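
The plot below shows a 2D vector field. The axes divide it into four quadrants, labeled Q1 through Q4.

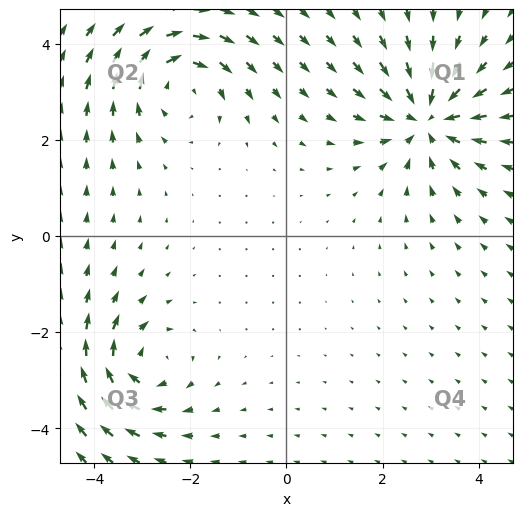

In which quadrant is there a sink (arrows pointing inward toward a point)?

The sink sits at approximately (2.9, 2.4), which lies in quadrant Q1. The divergence there is about -4, negative as expected for a sink.

Q1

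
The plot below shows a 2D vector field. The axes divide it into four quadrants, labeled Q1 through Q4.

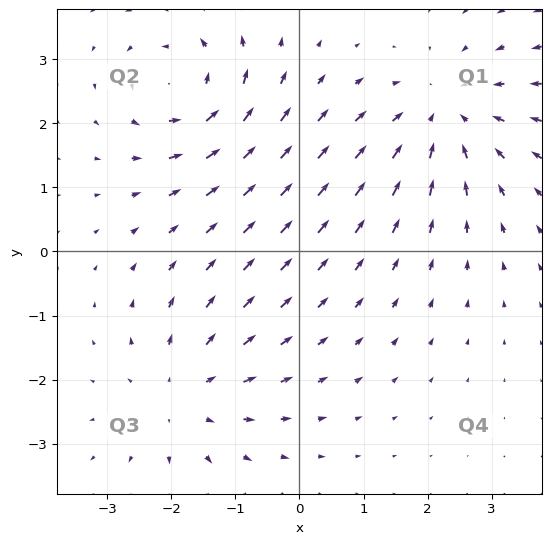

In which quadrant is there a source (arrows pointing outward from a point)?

The source sits at approximately (-1.8, -2.2), which lies in quadrant Q3. The divergence there is about +3, positive as expected for a source.

Q3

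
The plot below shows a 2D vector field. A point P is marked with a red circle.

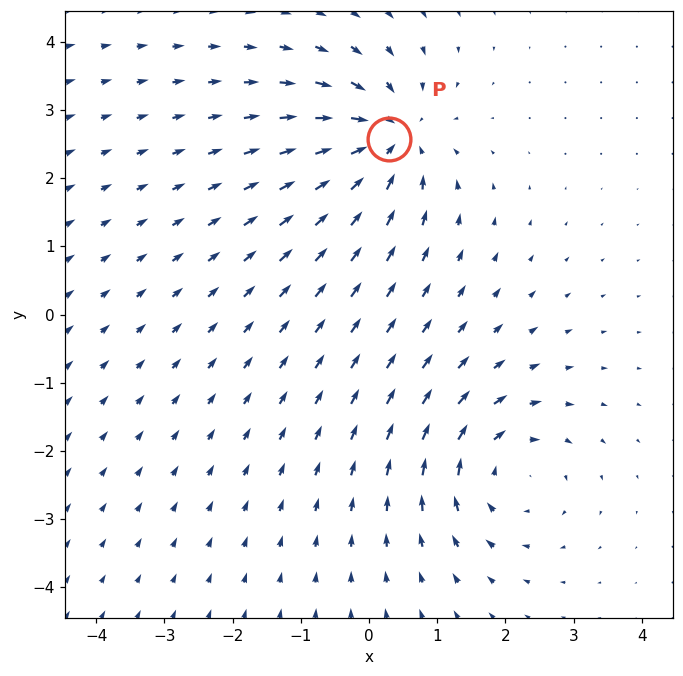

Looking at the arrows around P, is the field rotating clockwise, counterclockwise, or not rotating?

Near P at (0.3, 2.6) the arrows show no circulation. The curl there is ≈0.

not rotating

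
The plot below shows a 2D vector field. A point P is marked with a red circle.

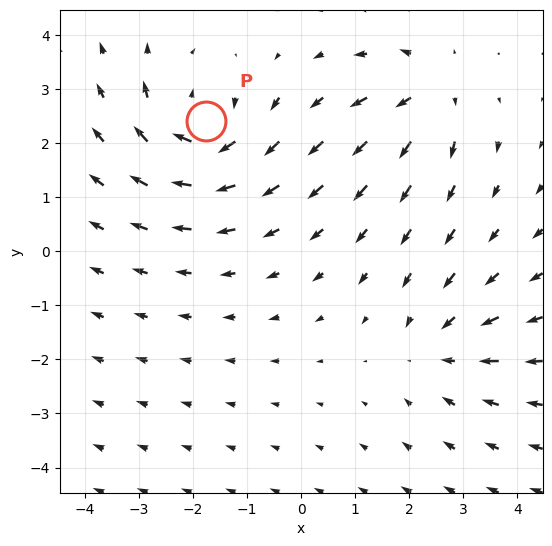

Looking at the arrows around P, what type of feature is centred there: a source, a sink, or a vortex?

vortex

At P (-1.8, 2.4) the arrows circulate clockwise. Divergence ≈0, curl about -6 — near-zero divergence with nonzero curl is a vortex.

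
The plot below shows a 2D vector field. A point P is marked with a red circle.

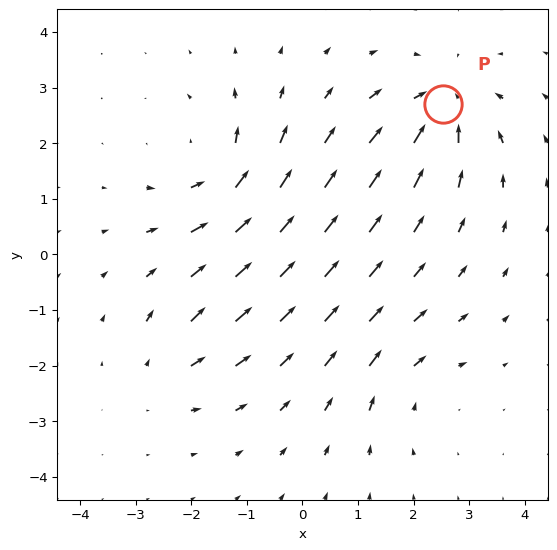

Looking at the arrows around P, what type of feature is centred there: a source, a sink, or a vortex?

sink

At P (2.5, 2.7) the arrows converge inward. Divergence about -5, curl ≈0 — negative divergence with near-zero curl is a sink.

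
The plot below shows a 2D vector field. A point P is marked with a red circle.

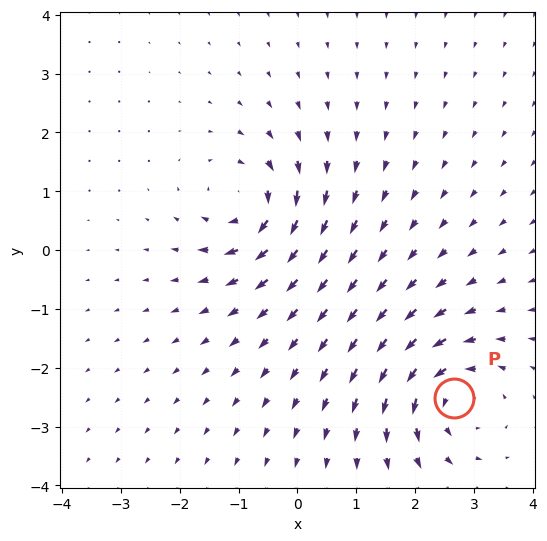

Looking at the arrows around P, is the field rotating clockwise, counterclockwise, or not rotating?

Near P at (2.7, -2.5) the arrows circulate counterclockwise. The curl (z-component) there is about +5; positive curl means counterclockwise rotation.

counterclockwise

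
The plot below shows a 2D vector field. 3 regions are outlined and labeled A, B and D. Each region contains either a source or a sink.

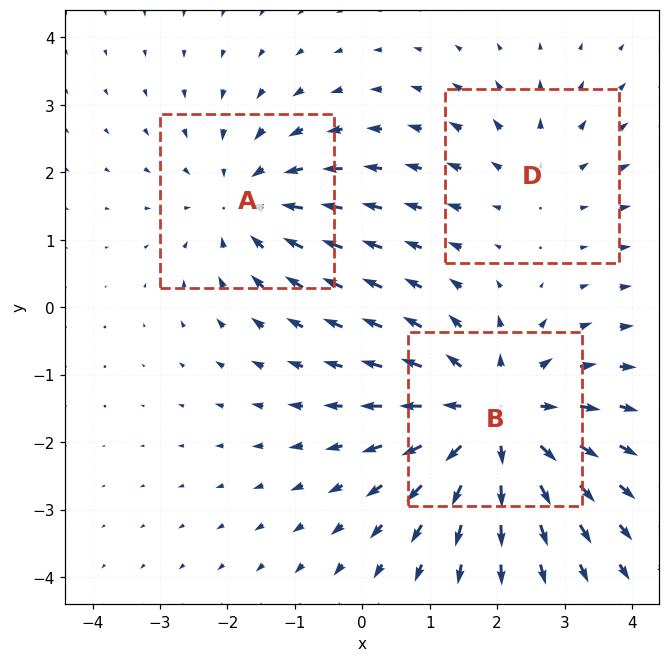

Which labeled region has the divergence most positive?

Divergence at each region's feature centre — A: about -3, B: about +4, D: about +2. Region B is most positive.

B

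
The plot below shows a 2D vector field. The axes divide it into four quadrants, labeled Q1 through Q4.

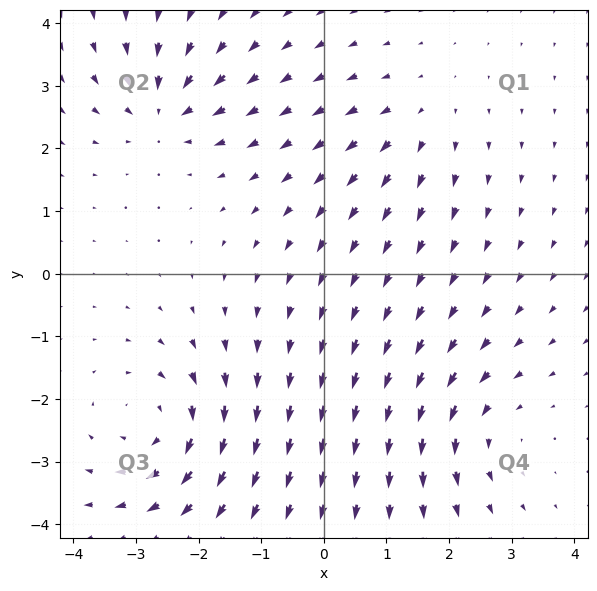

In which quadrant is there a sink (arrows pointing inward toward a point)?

Q2

The sink sits at approximately (-2.6, 2.6), which lies in quadrant Q2. The divergence there is about -5, negative as expected for a sink.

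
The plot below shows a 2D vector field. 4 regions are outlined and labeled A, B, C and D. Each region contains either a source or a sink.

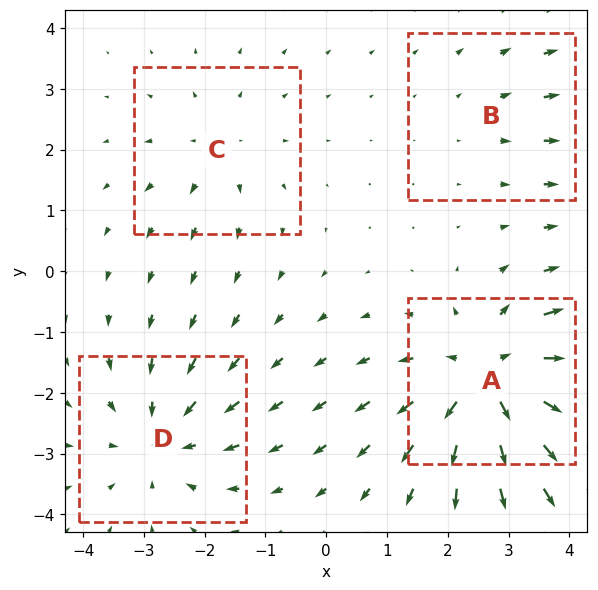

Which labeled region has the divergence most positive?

Divergence at each region's feature centre — A: about +7, B: about +2, C: about +3, D: about -4. Region A is most positive.

A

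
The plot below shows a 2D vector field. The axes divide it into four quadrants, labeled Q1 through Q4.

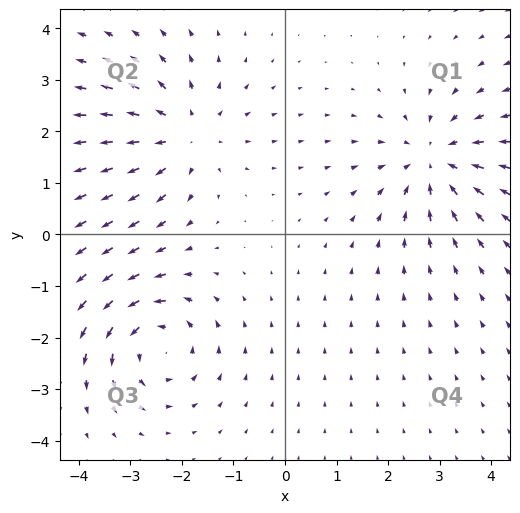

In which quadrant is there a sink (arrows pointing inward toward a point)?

Q1

The sink sits at approximately (2.9, 1.4), which lies in quadrant Q1. The divergence there is about -4, negative as expected for a sink.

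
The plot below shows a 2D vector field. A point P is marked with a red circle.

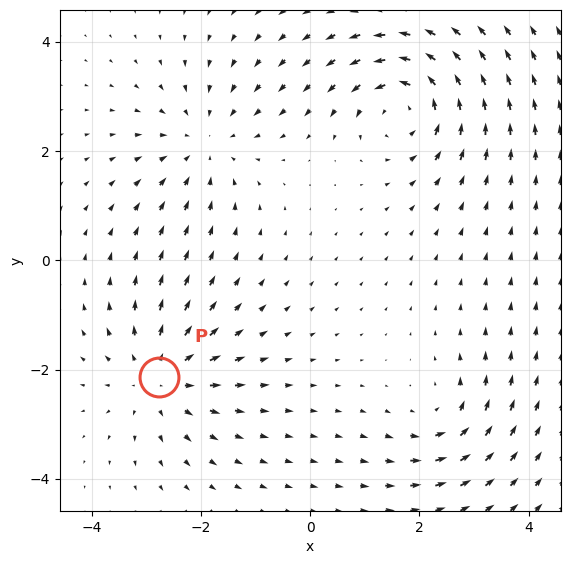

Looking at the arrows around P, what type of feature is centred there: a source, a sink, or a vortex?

source

At P (-2.8, -2.1) the arrows spread outward. Divergence about +4, curl ≈0 — positive divergence with near-zero curl is a source.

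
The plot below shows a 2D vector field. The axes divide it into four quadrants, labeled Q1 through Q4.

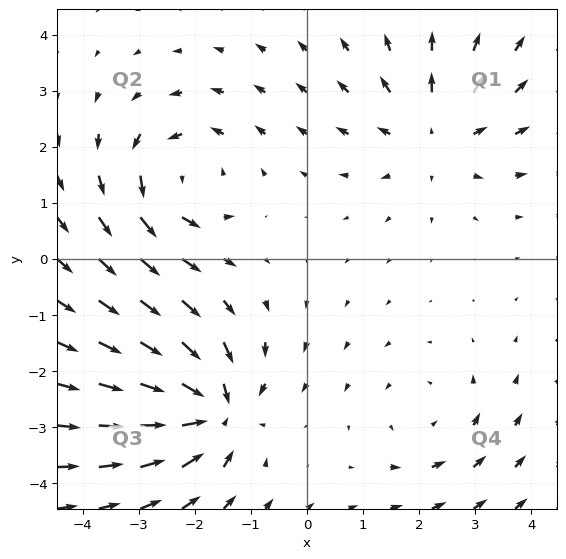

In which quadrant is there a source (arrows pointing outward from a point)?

The source sits at approximately (2.3, 2.2), which lies in quadrant Q1. The divergence there is about +3, positive as expected for a source.

Q1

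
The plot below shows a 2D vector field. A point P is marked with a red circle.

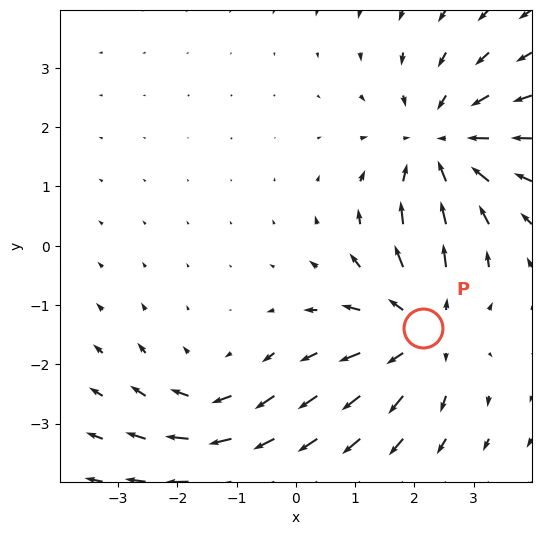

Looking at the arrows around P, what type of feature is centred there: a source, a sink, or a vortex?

At P (2.1, -1.4) the arrows spread outward. Divergence about +4, curl ≈0 — positive divergence with near-zero curl is a source.

source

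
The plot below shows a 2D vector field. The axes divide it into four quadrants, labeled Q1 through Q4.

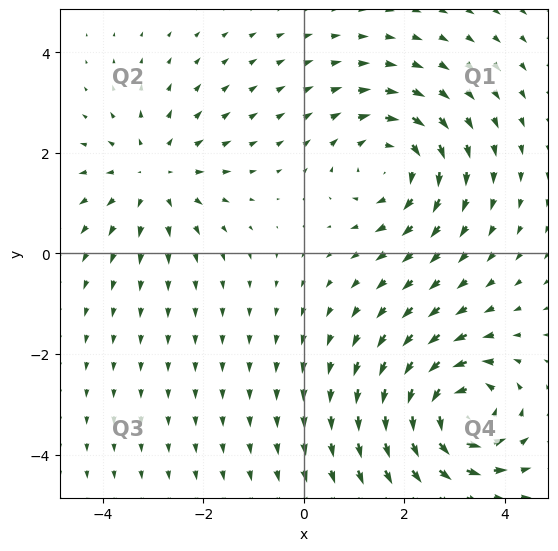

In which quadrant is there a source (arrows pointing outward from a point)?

The source sits at approximately (-3.0, 1.6), which lies in quadrant Q2. The divergence there is about +3, positive as expected for a source.

Q2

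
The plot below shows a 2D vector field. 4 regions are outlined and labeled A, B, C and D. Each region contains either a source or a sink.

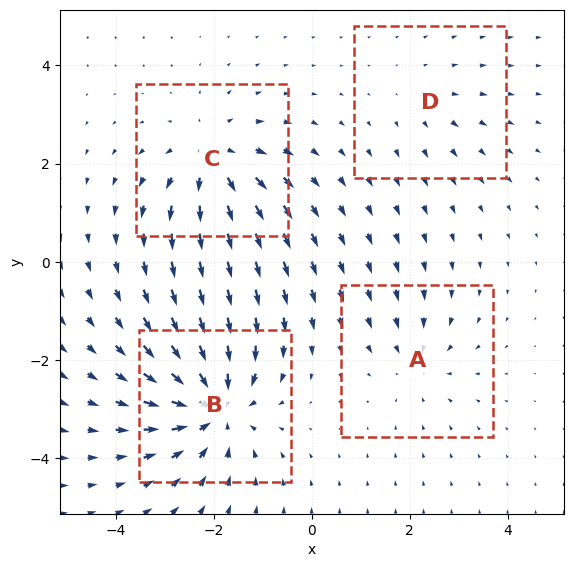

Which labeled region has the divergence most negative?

B

Divergence at each region's feature centre — A: about -3, B: about -7, C: about +5, D: about +2. Region B is most negative.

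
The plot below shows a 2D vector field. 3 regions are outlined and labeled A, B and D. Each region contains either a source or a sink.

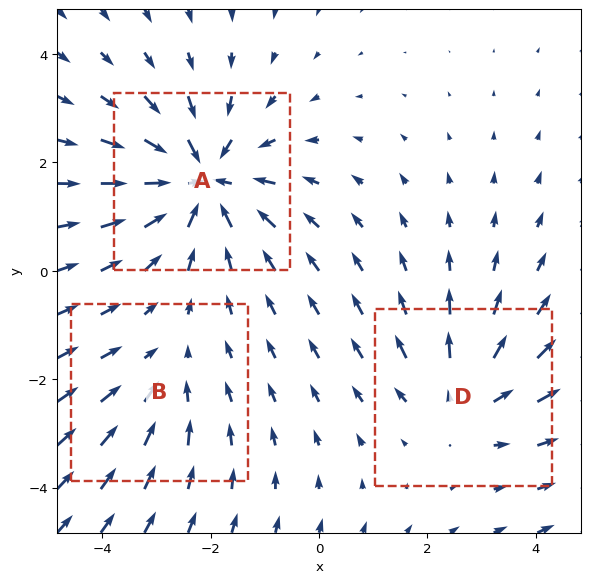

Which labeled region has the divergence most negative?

A

Divergence at each region's feature centre — A: about -5, B: about -2, D: about +3. Region A is most negative.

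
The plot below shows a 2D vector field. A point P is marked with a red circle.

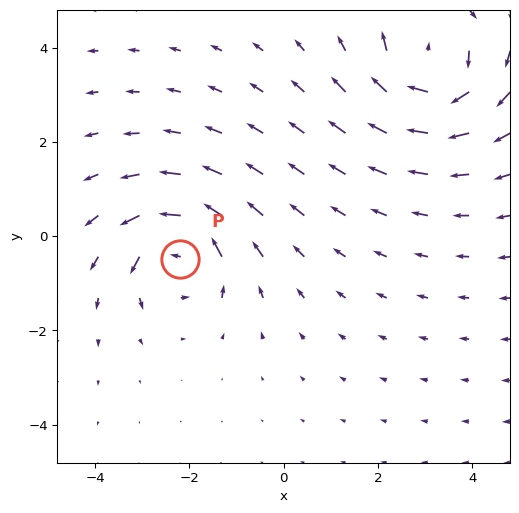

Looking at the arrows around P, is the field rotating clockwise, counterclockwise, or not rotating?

Near P at (-2.2, -0.5) the arrows circulate counterclockwise. The curl (z-component) there is about +5; positive curl means counterclockwise rotation.

counterclockwise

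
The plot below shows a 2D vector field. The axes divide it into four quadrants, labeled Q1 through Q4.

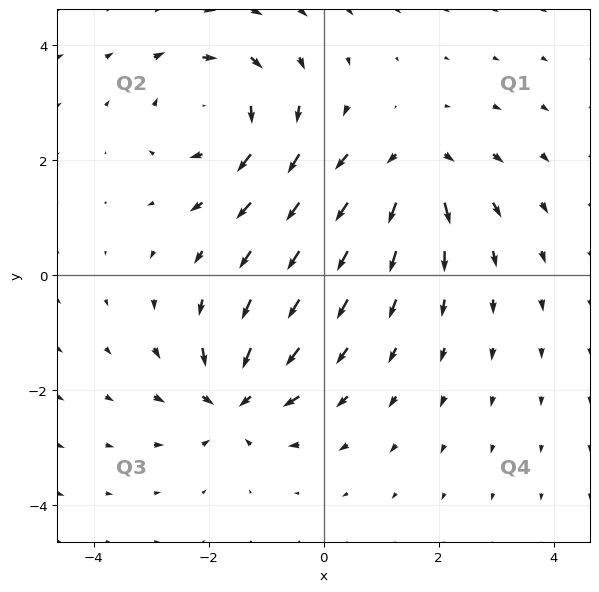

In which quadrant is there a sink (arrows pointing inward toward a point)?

The sink sits at approximately (-1.5, -2.2), which lies in quadrant Q3. The divergence there is about -5, negative as expected for a sink.

Q3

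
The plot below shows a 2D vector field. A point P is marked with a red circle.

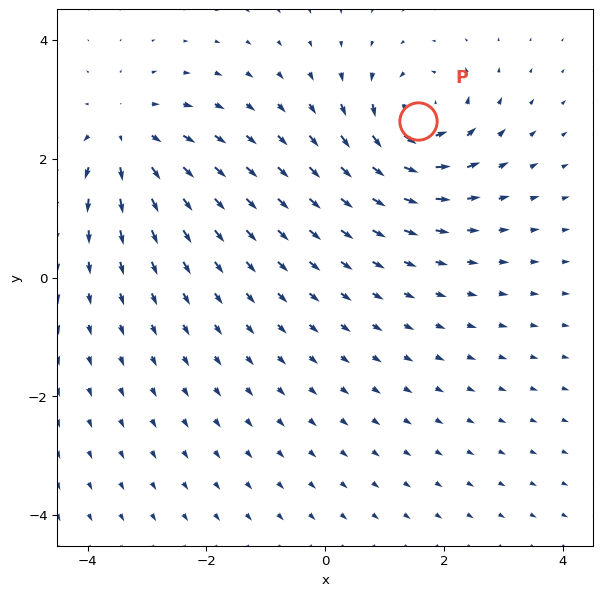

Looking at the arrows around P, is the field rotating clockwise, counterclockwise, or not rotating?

counterclockwise

Near P at (1.6, 2.6) the arrows circulate counterclockwise. The curl (z-component) there is about +7; positive curl means counterclockwise rotation.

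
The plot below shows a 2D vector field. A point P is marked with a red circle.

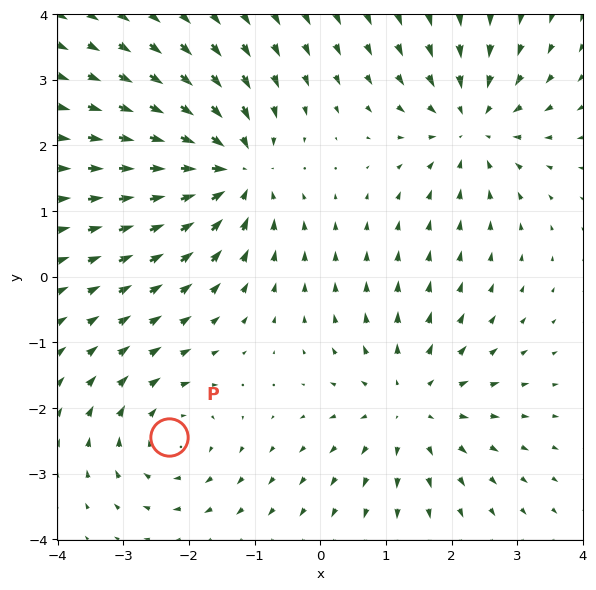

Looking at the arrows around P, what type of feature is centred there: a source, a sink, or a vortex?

At P (-2.3, -2.4) the arrows circulate clockwise. Divergence ≈0, curl about -4 — near-zero divergence with nonzero curl is a vortex.

vortex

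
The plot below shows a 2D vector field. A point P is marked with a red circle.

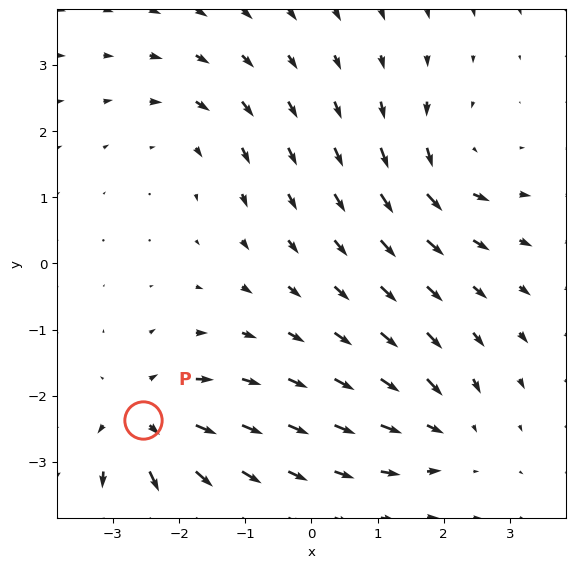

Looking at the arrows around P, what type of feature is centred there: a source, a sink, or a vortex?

source

At P (-2.5, -2.4) the arrows spread outward. Divergence about +5, curl ≈0 — positive divergence with near-zero curl is a source.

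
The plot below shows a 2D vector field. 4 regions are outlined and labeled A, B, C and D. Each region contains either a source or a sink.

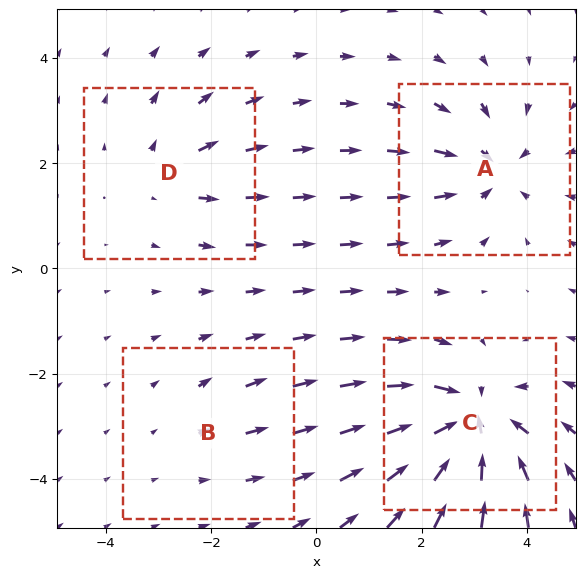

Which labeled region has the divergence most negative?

Divergence at each region's feature centre — A: about -5, B: about +2, C: about -7, D: about +3. Region C is most negative.

C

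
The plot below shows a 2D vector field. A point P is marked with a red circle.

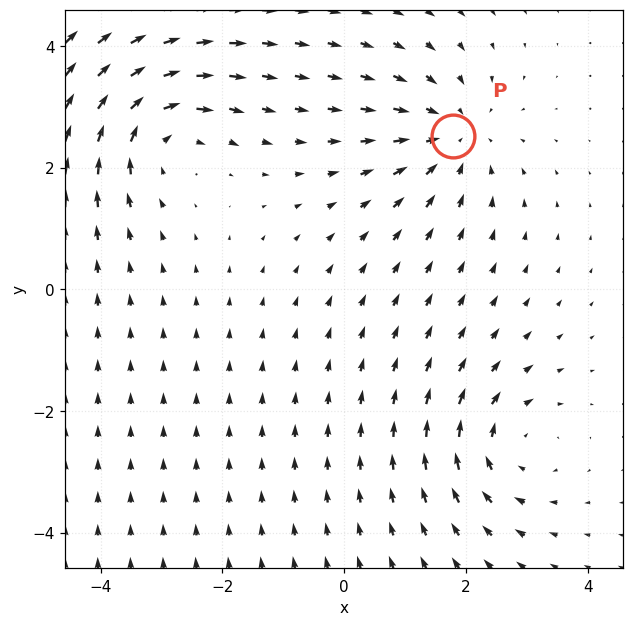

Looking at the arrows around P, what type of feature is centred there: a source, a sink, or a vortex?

sink

At P (1.8, 2.5) the arrows converge inward. Divergence about -4, curl ≈0 — negative divergence with near-zero curl is a sink.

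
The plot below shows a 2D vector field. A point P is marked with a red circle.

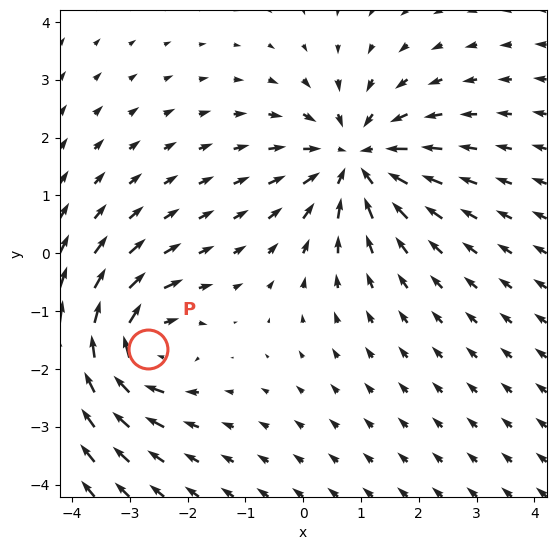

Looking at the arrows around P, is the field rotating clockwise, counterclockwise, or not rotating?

clockwise

Near P at (-2.7, -1.7) the arrows circulate clockwise. The curl (z-component) there is about -4; negative curl means clockwise rotation.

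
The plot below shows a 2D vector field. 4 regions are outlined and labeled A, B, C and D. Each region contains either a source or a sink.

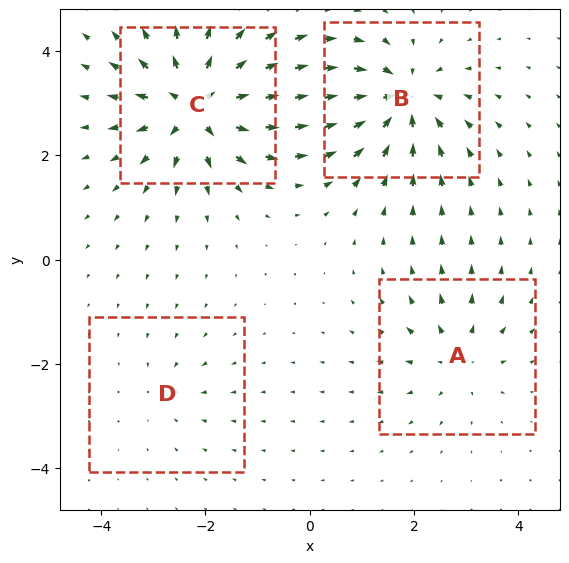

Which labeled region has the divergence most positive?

C

Divergence at each region's feature centre — A: about +4, B: about -6, C: about +8, D: about -2. Region C is most positive.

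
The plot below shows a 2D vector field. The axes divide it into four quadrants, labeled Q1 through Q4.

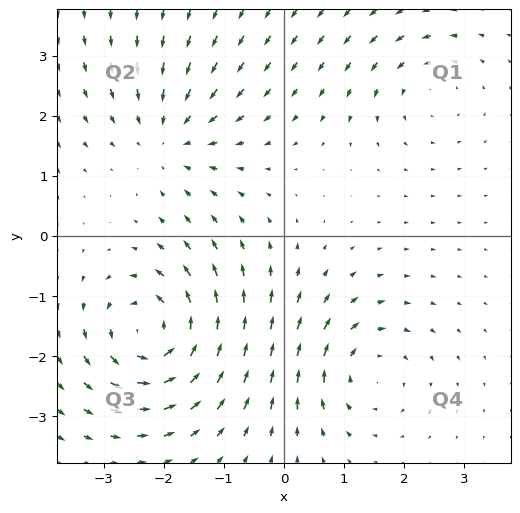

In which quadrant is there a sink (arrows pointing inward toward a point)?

Q2

The sink sits at approximately (-1.9, 1.6), which lies in quadrant Q2. The divergence there is about -3, negative as expected for a sink.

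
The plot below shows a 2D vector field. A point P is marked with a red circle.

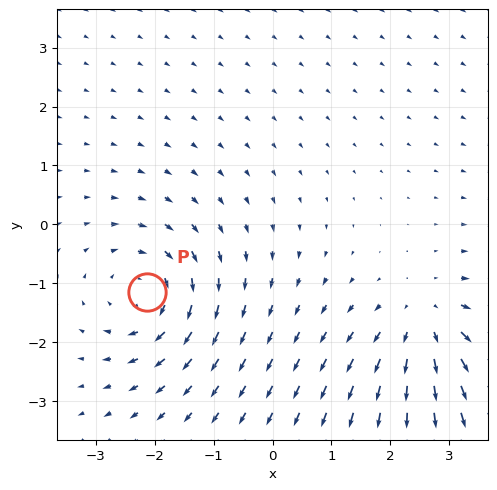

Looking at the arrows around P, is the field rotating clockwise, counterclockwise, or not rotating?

Near P at (-2.1, -1.2) the arrows circulate clockwise. The curl (z-component) there is about -5; negative curl means clockwise rotation.

clockwise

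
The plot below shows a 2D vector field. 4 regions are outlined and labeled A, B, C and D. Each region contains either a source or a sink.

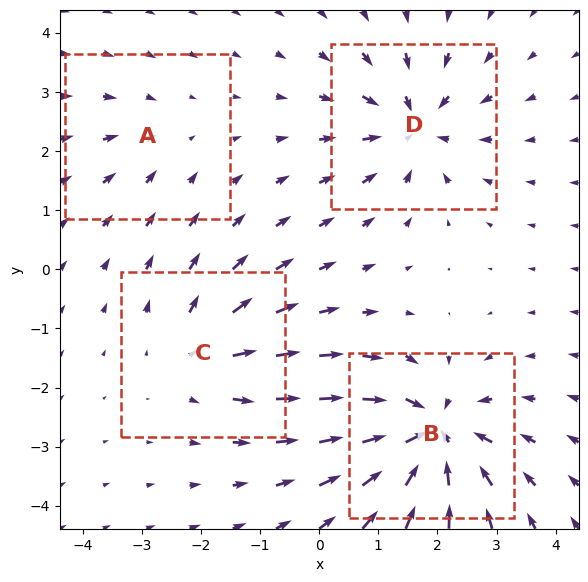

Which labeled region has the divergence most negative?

Divergence at each region's feature centre — A: about -2, B: about -7, C: about +4, D: about -5. Region B is most negative.

B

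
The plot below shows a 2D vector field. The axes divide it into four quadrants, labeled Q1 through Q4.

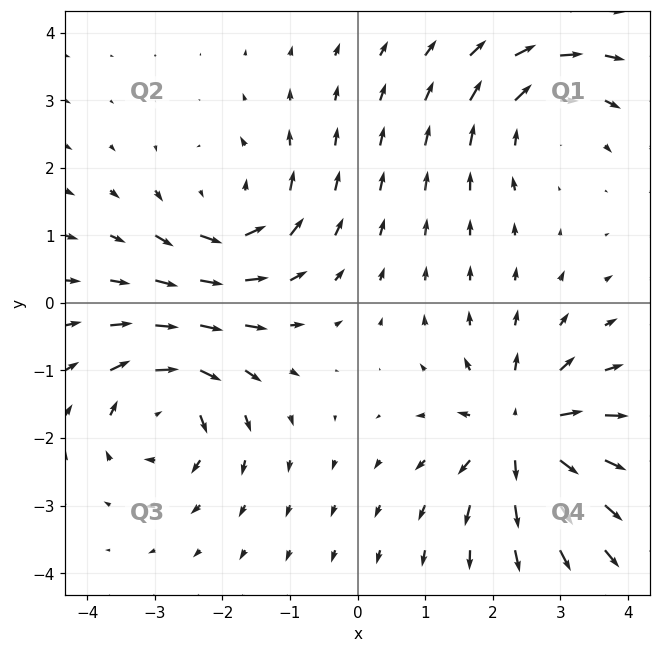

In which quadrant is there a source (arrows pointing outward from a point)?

The source sits at approximately (2.4, -1.9), which lies in quadrant Q4. The divergence there is about +6, positive as expected for a source.

Q4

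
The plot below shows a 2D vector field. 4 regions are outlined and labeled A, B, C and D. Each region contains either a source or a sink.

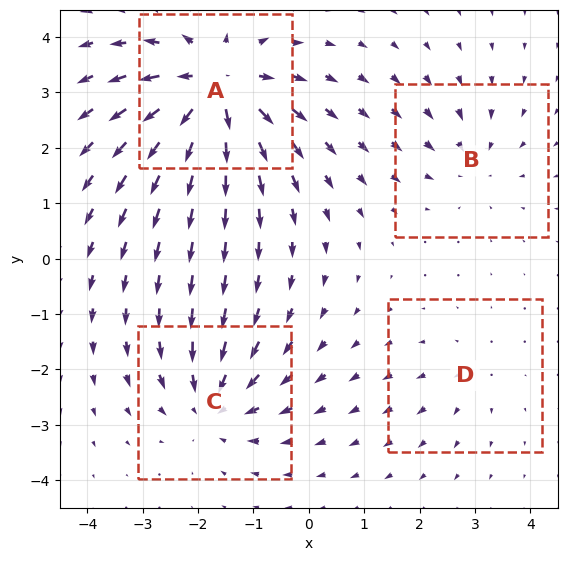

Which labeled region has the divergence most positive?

Divergence at each region's feature centre — A: about +8, B: about -3, C: about -5, D: about +2. Region A is most positive.

A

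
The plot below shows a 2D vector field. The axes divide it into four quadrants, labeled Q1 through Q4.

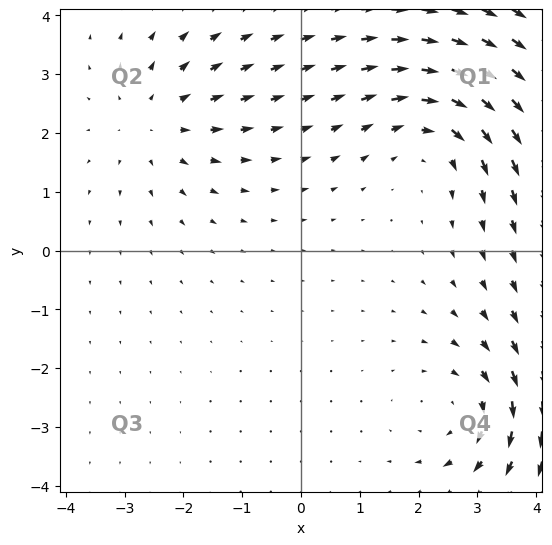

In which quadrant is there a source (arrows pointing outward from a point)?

Q2

The source sits at approximately (-2.5, 2.2), which lies in quadrant Q2. The divergence there is about +3, positive as expected for a source.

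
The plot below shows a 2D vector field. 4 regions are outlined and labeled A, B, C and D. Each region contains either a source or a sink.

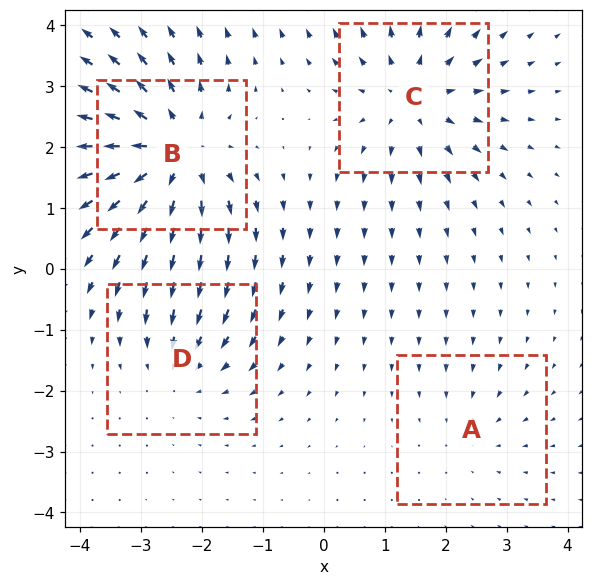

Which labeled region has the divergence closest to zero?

A

Divergence at each region's feature centre — A: about -2, B: about +6, C: about +5, D: about -3. Region A is closest to zero.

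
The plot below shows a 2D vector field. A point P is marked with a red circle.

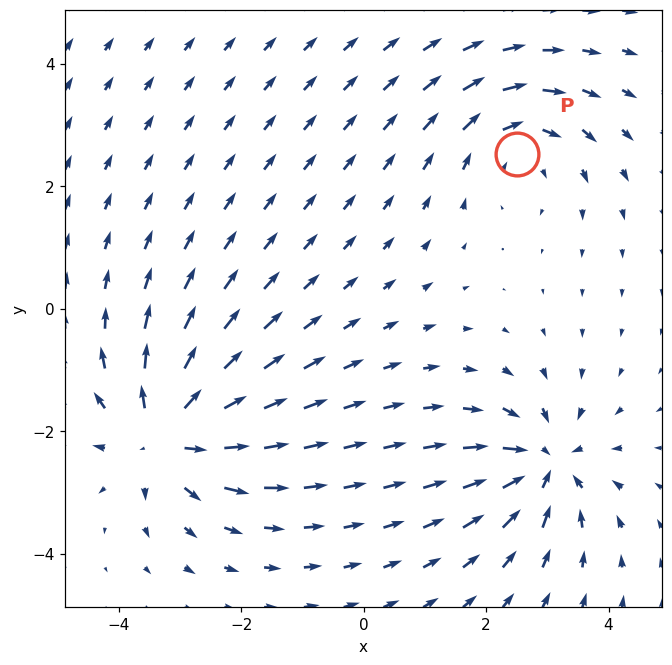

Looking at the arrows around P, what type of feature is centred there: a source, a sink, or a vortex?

At P (2.5, 2.5) the arrows circulate clockwise. Divergence ≈0, curl about -3 — near-zero divergence with nonzero curl is a vortex.

vortex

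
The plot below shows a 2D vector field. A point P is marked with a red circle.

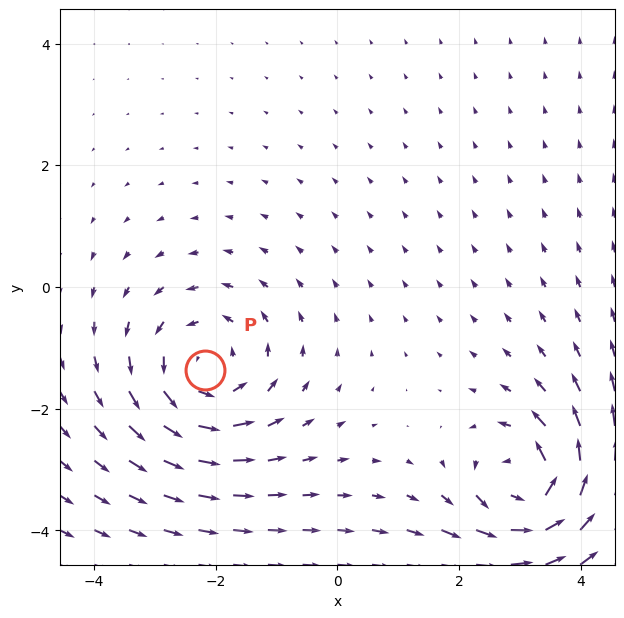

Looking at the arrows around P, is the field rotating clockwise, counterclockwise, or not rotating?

counterclockwise

Near P at (-2.2, -1.4) the arrows circulate counterclockwise. The curl (z-component) there is about +3; positive curl means counterclockwise rotation.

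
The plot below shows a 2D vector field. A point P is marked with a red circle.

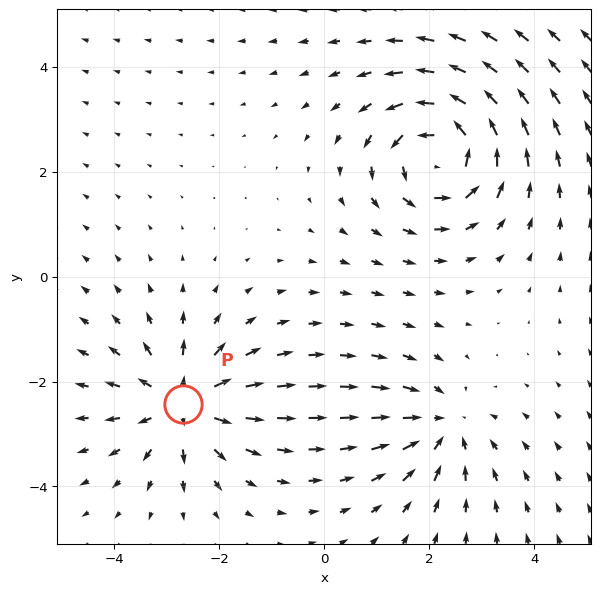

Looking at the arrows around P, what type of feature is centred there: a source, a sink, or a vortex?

source

At P (-2.7, -2.4) the arrows spread outward. Divergence about +4, curl ≈0 — positive divergence with near-zero curl is a source.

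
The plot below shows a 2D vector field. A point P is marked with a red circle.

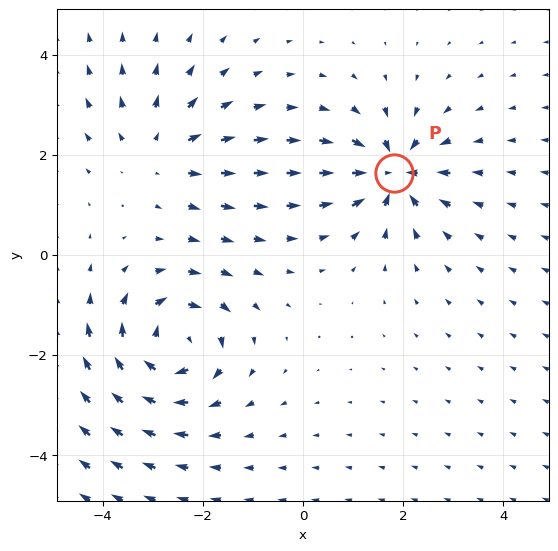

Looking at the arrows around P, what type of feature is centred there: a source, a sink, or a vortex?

At P (1.8, 1.6) the arrows converge inward. Divergence about -6, curl ≈0 — negative divergence with near-zero curl is a sink.

sink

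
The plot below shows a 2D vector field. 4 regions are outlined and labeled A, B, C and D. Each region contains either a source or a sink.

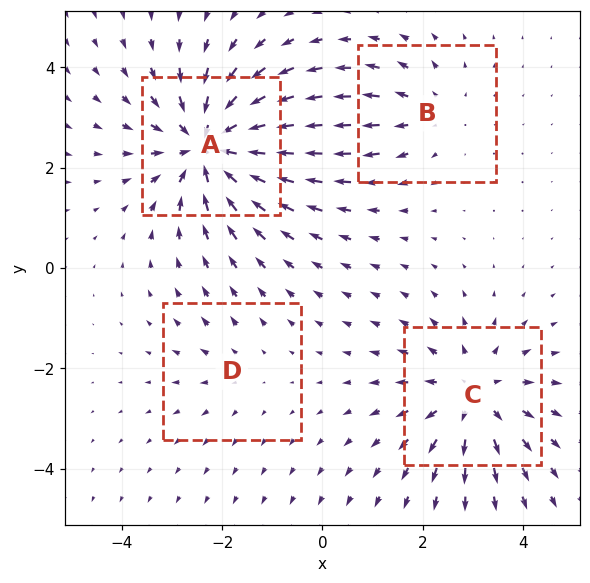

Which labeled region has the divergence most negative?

Divergence at each region's feature centre — A: about -7, B: about +3, C: about +5, D: about +2. Region A is most negative.

A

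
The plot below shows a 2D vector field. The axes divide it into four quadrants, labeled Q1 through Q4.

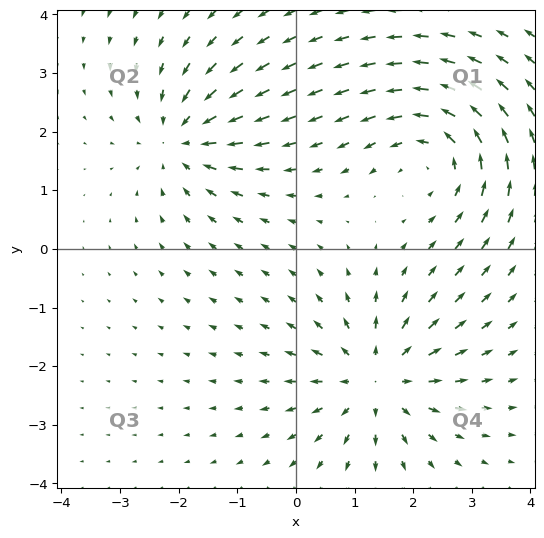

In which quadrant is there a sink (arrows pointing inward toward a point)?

The sink sits at approximately (-1.9, 1.9), which lies in quadrant Q2. The divergence there is about -4, negative as expected for a sink.

Q2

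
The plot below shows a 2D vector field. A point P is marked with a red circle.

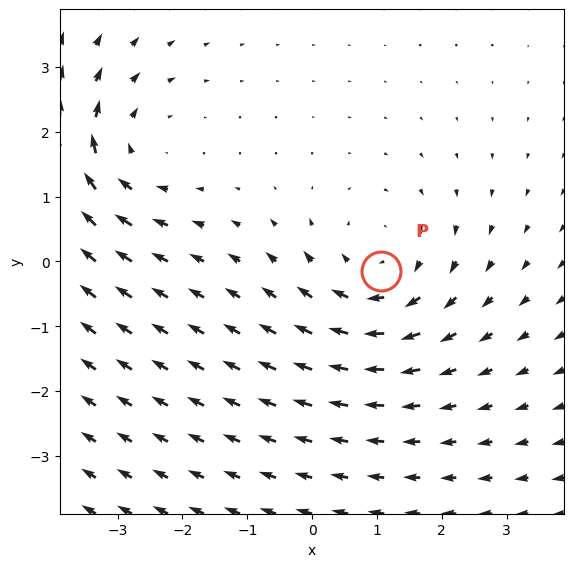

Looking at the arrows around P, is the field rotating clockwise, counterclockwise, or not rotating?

Near P at (1.1, -0.1) the arrows circulate clockwise. The curl (z-component) there is about -4; negative curl means clockwise rotation.

clockwise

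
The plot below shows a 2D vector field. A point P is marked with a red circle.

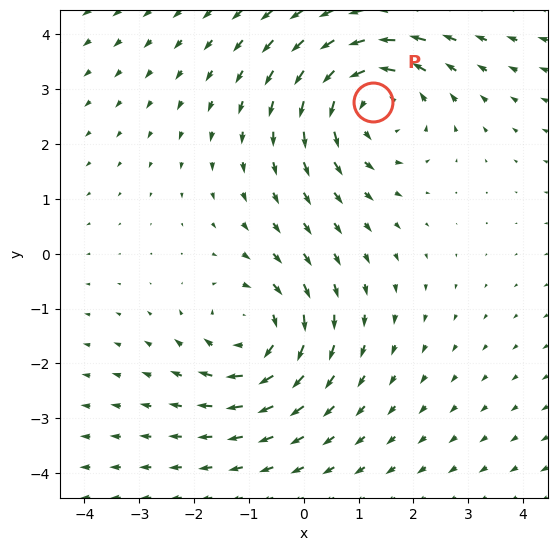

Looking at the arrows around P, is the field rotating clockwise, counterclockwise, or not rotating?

counterclockwise

Near P at (1.3, 2.8) the arrows circulate counterclockwise. The curl (z-component) there is about +3; positive curl means counterclockwise rotation.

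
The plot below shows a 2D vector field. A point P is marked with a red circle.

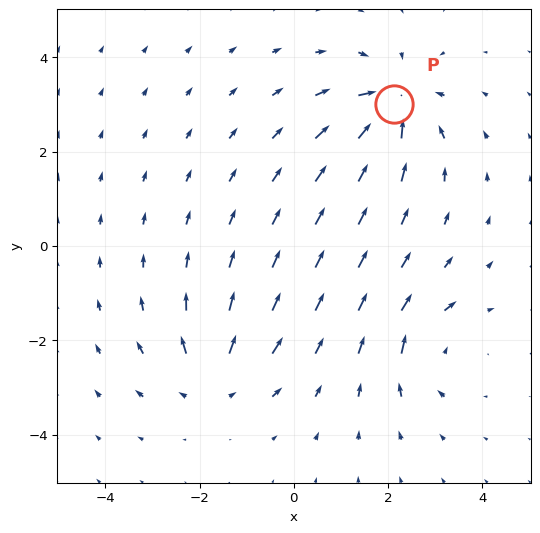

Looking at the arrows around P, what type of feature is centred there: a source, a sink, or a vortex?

sink

At P (2.1, 3.0) the arrows converge inward. Divergence about -6, curl ≈0 — negative divergence with near-zero curl is a sink.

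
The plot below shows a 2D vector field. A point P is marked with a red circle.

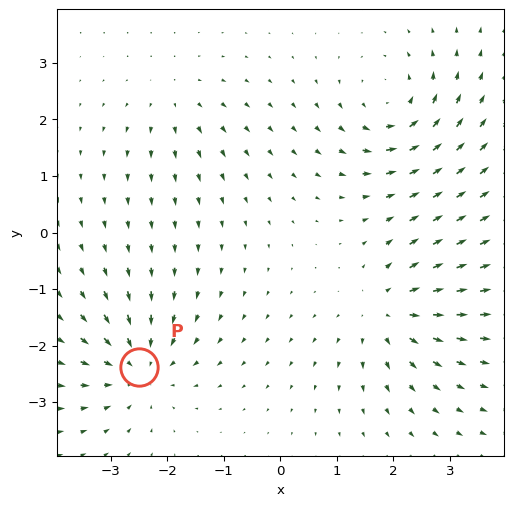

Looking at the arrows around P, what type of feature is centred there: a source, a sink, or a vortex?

At P (-2.5, -2.4) the arrows converge inward. Divergence about -6, curl ≈0 — negative divergence with near-zero curl is a sink.

sink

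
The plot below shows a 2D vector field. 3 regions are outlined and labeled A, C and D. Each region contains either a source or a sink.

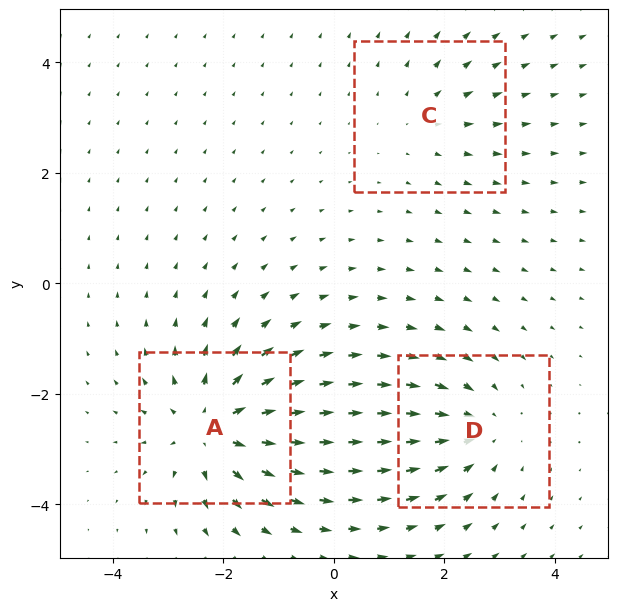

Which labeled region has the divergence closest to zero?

Divergence at each region's feature centre — A: about +5, C: about +2, D: about -3. Region C is closest to zero.

C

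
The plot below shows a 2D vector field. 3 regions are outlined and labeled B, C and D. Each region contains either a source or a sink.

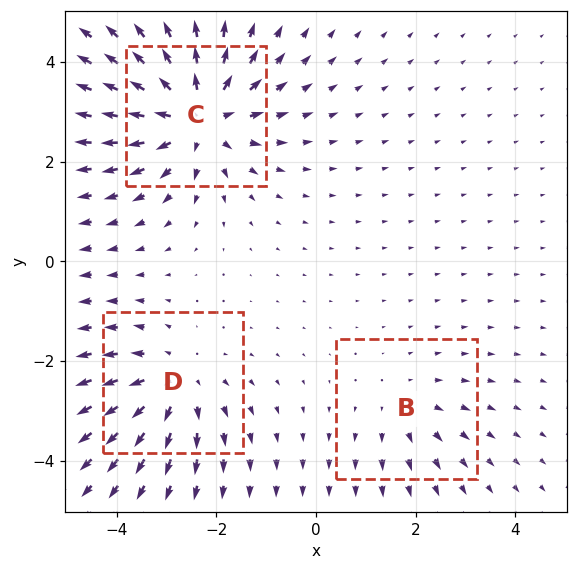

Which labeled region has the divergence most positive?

Divergence at each region's feature centre — B: about +2, C: about +5, D: about +3. Region C is most positive.

C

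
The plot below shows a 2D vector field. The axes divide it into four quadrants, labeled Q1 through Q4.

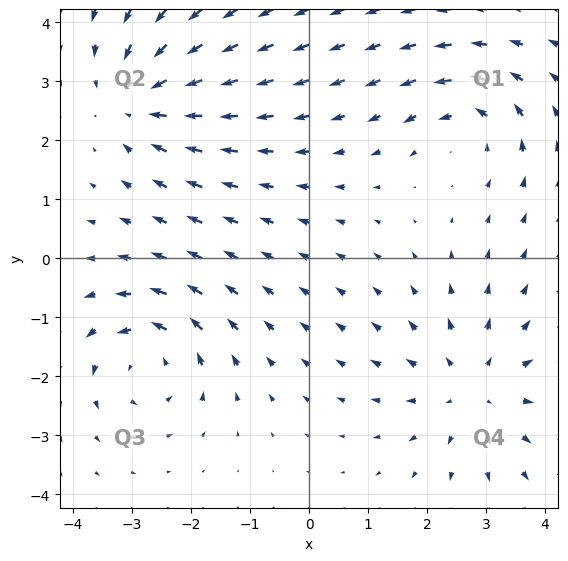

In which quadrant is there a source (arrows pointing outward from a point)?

Q4

The source sits at approximately (2.8, -2.2), which lies in quadrant Q4. The divergence there is about +3, positive as expected for a source.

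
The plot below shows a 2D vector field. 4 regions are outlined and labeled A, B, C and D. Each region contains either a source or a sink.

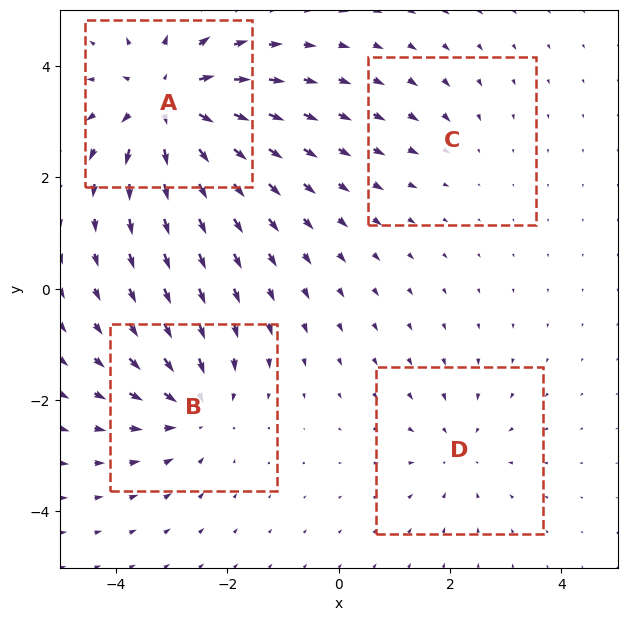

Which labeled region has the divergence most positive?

Divergence at each region's feature centre — A: about +7, B: about -4, C: about -2, D: about -3. Region A is most positive.

A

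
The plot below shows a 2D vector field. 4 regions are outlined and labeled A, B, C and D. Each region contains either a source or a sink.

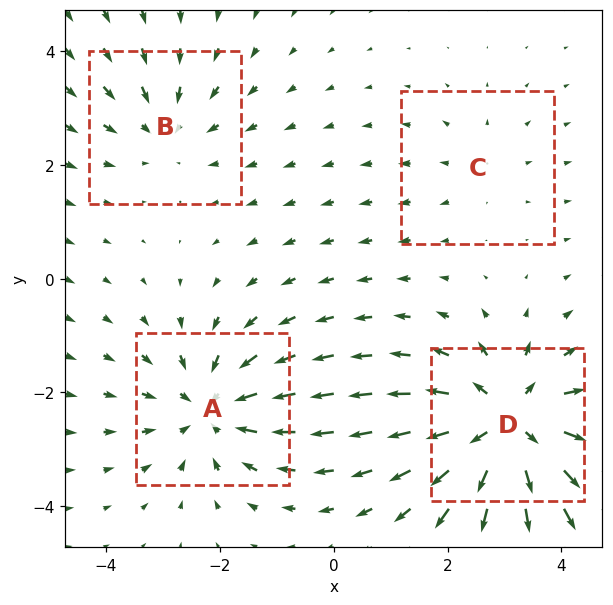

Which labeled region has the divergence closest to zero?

C

Divergence at each region's feature centre — A: about -5, B: about -3, C: about +2, D: about +7. Region C is closest to zero.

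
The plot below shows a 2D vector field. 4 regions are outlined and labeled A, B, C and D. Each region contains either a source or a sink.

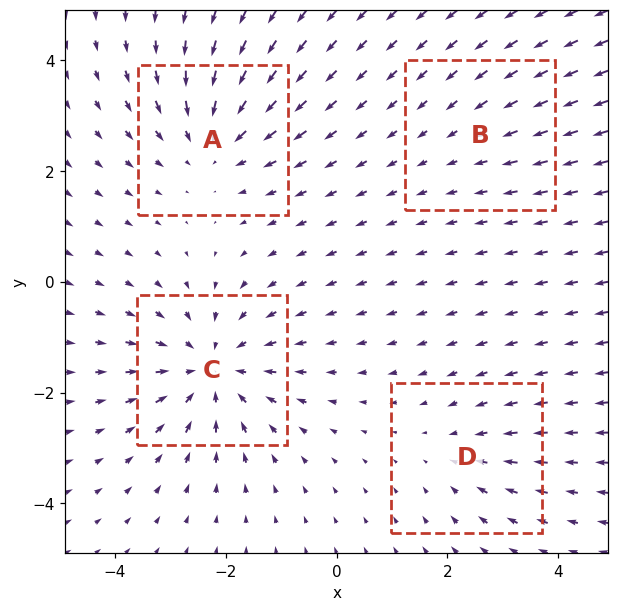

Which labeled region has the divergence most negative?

C

Divergence at each region's feature centre — A: about -4, B: about -2, C: about -6, D: about -3. Region C is most negative.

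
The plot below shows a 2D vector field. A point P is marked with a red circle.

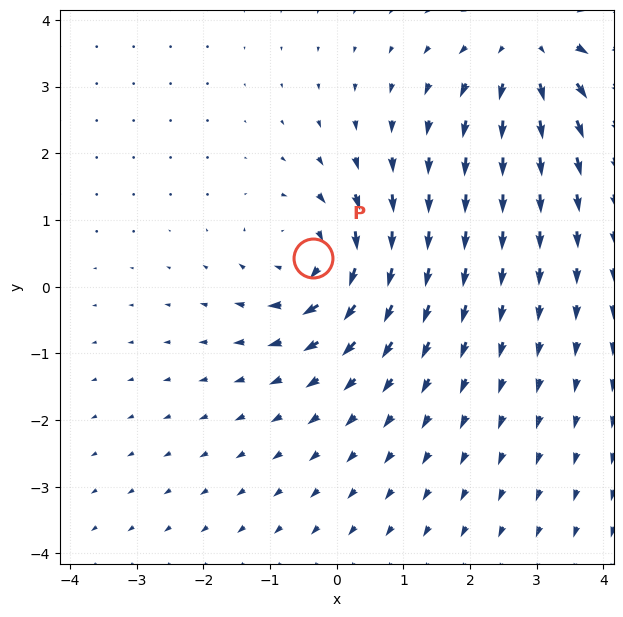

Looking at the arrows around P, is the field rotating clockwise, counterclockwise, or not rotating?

Near P at (-0.4, 0.4) the arrows circulate clockwise. The curl (z-component) there is about -5; negative curl means clockwise rotation.

clockwise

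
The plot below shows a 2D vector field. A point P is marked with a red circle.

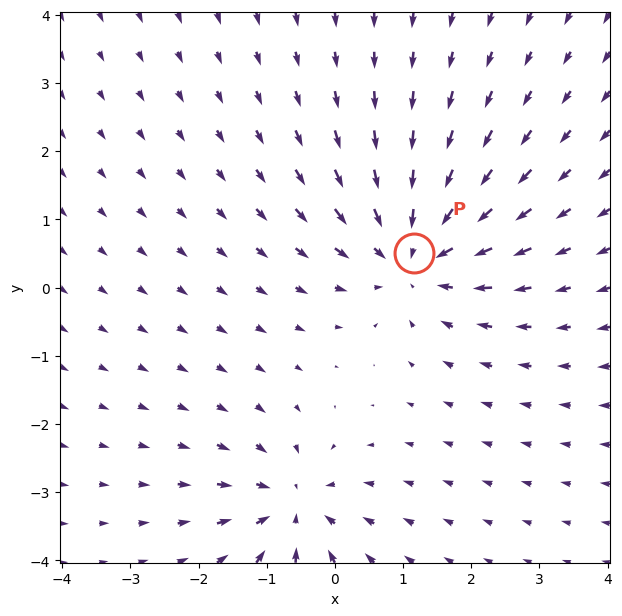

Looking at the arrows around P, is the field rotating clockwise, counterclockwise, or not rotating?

not rotating

Near P at (1.2, 0.5) the arrows show no circulation. The curl there is ≈0.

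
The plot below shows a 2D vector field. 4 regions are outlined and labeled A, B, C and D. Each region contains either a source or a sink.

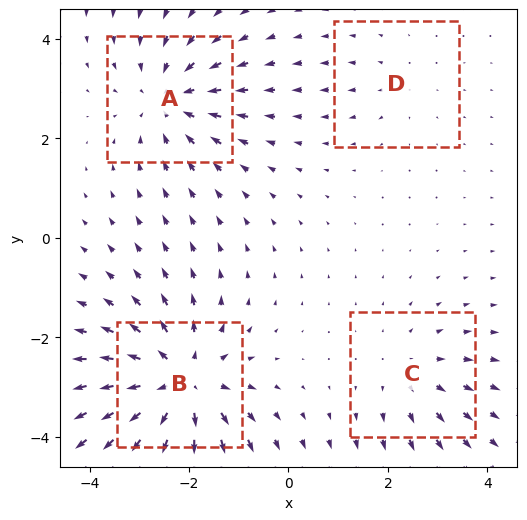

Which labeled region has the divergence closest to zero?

D

Divergence at each region's feature centre — A: about -4, B: about +6, C: about +3, D: about +2. Region D is closest to zero.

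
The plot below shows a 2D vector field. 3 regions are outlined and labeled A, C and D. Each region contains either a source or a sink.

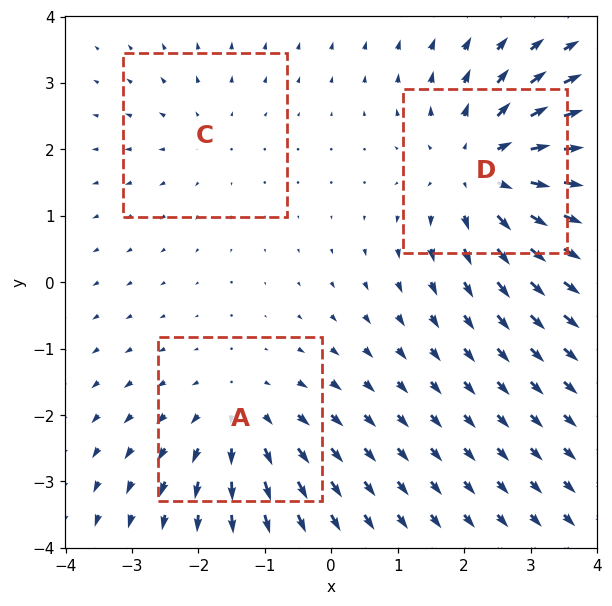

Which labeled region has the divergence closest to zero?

Divergence at each region's feature centre — A: about +3, C: about +2, D: about +5. Region C is closest to zero.

C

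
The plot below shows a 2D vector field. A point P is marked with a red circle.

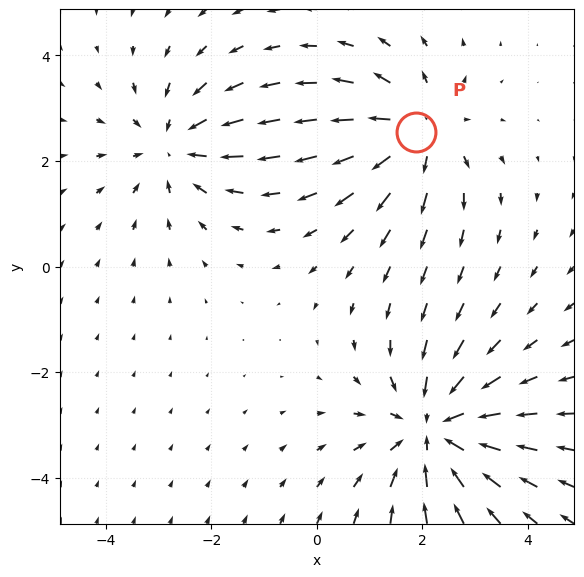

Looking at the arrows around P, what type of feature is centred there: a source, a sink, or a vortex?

source

At P (1.9, 2.6) the arrows spread outward. Divergence about +4, curl ≈0 — positive divergence with near-zero curl is a source.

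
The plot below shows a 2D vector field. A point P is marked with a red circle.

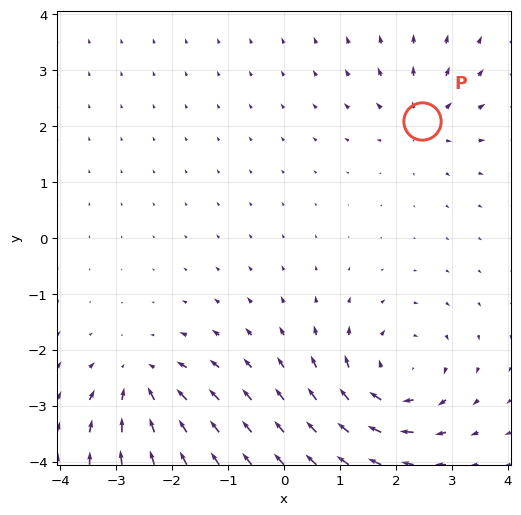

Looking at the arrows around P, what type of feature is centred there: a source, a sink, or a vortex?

source

At P (2.5, 2.1) the arrows spread outward. Divergence about +4, curl ≈0 — positive divergence with near-zero curl is a source.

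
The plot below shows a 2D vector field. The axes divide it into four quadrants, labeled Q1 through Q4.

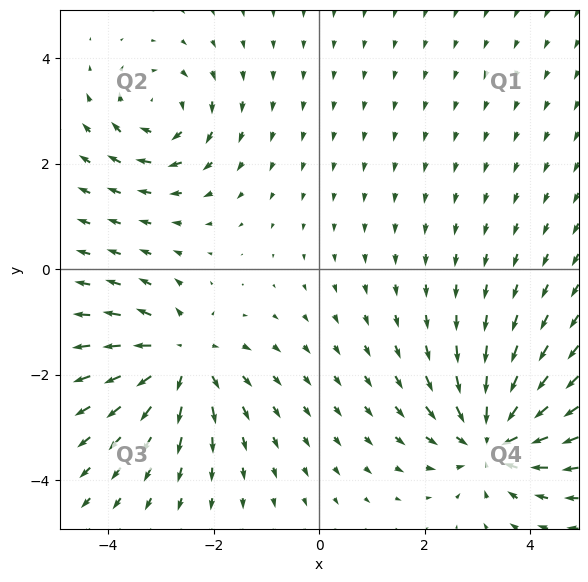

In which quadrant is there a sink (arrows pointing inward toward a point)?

Q4

The sink sits at approximately (3.3, -3.2), which lies in quadrant Q4. The divergence there is about -4, negative as expected for a sink.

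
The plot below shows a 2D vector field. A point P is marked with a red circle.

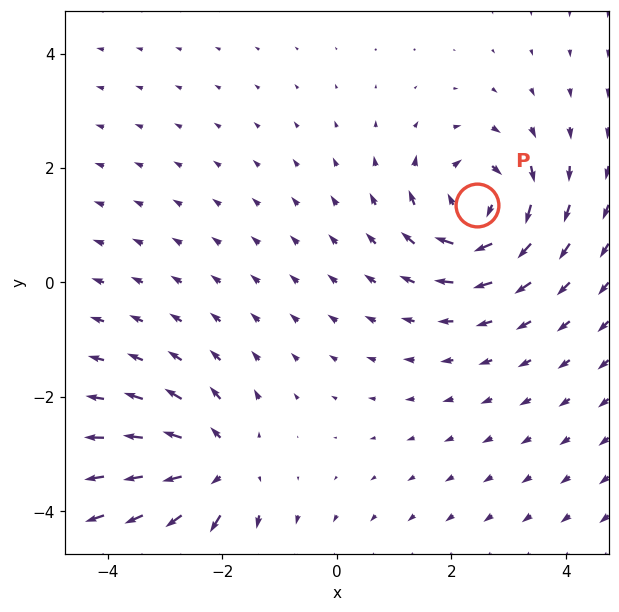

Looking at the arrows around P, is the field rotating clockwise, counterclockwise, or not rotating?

clockwise

Near P at (2.5, 1.4) the arrows circulate clockwise. The curl (z-component) there is about -4; negative curl means clockwise rotation.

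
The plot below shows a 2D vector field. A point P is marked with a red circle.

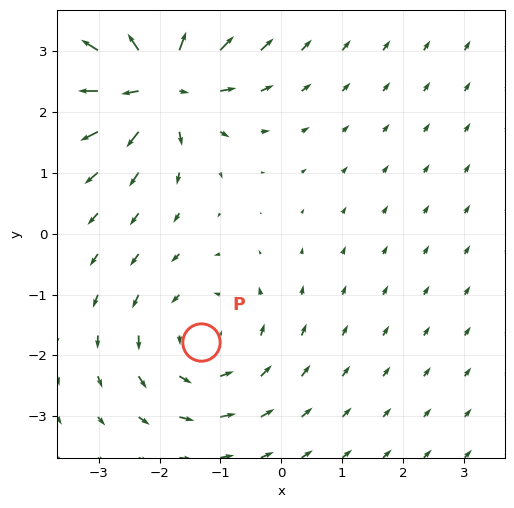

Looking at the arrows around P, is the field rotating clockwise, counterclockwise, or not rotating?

counterclockwise

Near P at (-1.3, -1.8) the arrows circulate counterclockwise. The curl (z-component) there is about +2; positive curl means counterclockwise rotation.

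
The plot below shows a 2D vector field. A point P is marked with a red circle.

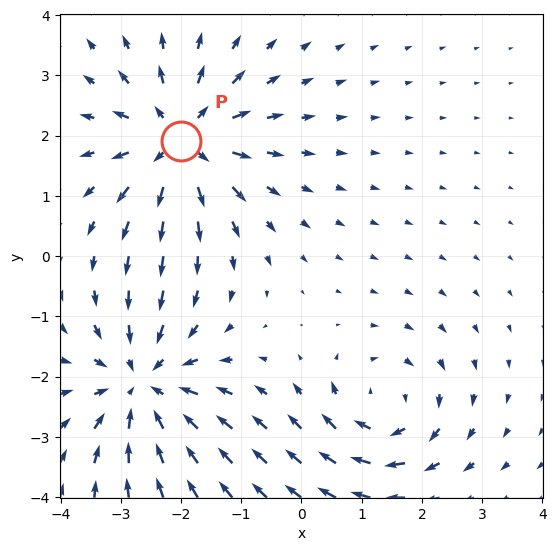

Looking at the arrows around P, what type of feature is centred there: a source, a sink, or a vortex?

source

At P (-2.0, 1.9) the arrows spread outward. Divergence about +5, curl ≈0 — positive divergence with near-zero curl is a source.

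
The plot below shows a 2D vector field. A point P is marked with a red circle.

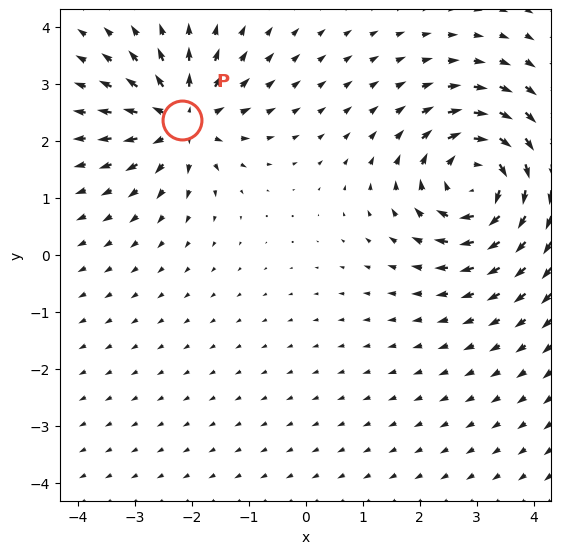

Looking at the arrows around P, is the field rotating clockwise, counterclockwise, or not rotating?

not rotating

Near P at (-2.2, 2.4) the arrows show no circulation. The curl there is ≈0.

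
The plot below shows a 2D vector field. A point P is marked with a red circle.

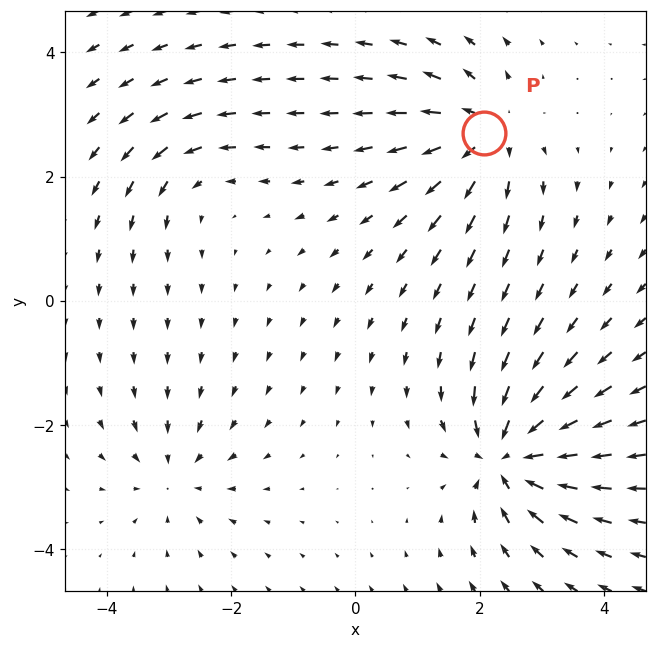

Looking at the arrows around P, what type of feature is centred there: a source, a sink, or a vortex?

At P (2.1, 2.7) the arrows spread outward. Divergence about +5, curl ≈0 — positive divergence with near-zero curl is a source.

source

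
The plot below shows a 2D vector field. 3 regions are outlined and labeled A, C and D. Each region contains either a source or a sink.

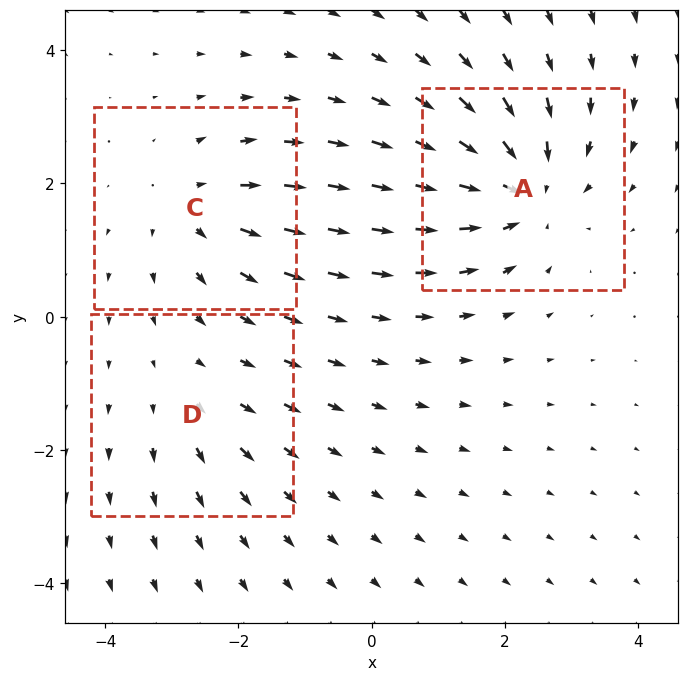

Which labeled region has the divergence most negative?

Divergence at each region's feature centre — A: about -5, C: about +3, D: about +2. Region A is most negative.

A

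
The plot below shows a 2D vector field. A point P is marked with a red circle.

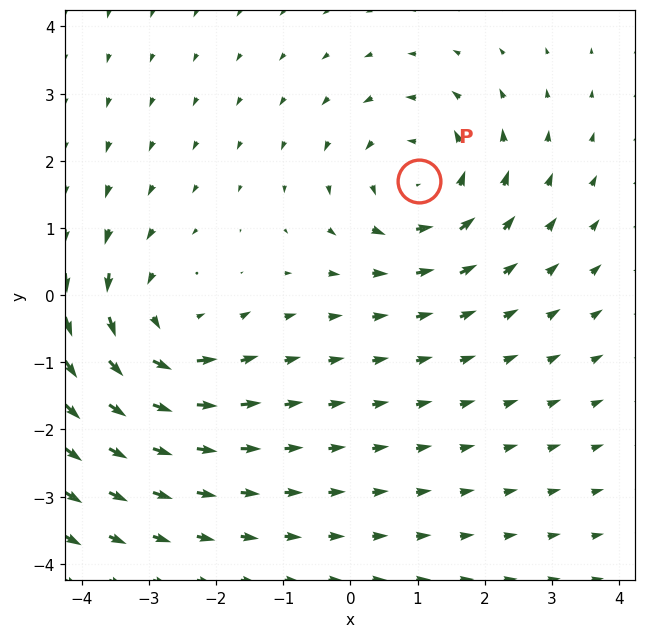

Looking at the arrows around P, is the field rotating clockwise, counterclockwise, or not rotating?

Near P at (1.0, 1.7) the arrows circulate counterclockwise. The curl (z-component) there is about +4; positive curl means counterclockwise rotation.

counterclockwise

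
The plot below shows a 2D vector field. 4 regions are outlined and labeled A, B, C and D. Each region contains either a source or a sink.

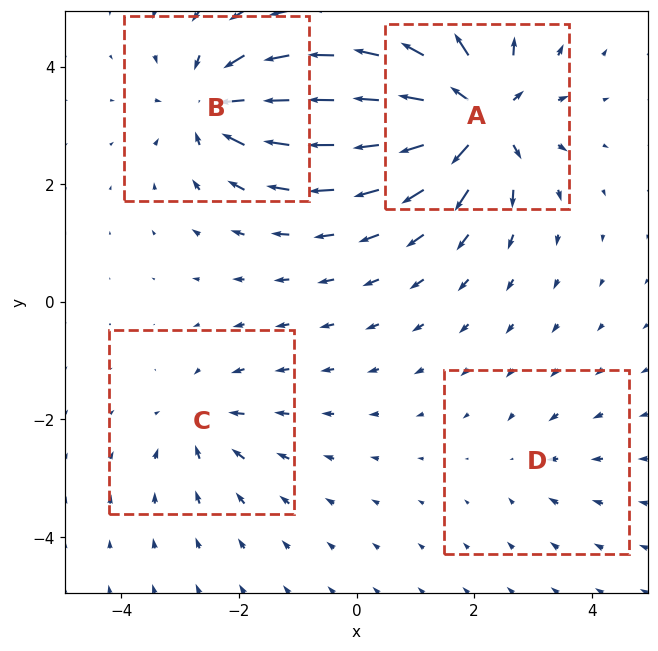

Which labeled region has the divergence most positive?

Divergence at each region's feature centre — A: about +9, B: about -6, C: about -4, D: about -2. Region A is most positive.

A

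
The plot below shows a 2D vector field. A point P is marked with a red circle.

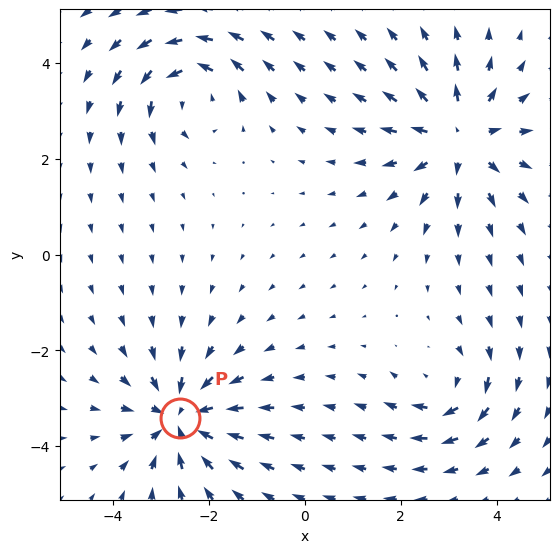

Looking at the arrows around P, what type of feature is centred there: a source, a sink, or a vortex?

At P (-2.6, -3.4) the arrows converge inward. Divergence about -5, curl ≈0 — negative divergence with near-zero curl is a sink.

sink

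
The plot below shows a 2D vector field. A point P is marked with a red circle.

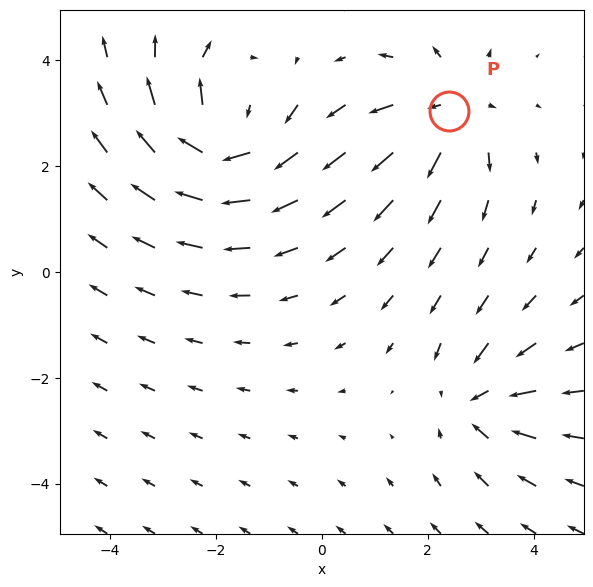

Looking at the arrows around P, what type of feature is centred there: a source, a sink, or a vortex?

At P (2.4, 3.0) the arrows spread outward. Divergence about +3, curl ≈0 — positive divergence with near-zero curl is a source.

source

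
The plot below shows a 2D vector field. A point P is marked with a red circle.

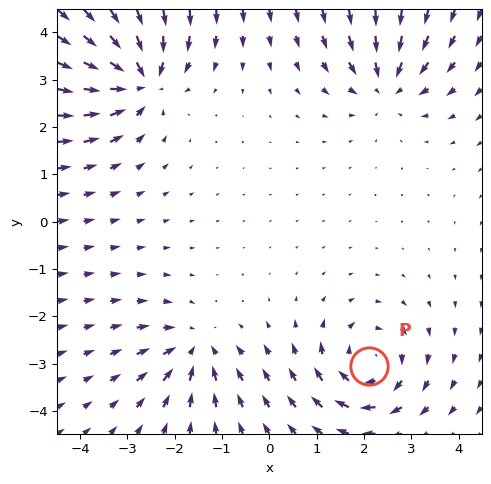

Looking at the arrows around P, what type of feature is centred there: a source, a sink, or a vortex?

At P (2.1, -3.0) the arrows circulate clockwise. Divergence ≈0, curl about -5 — near-zero divergence with nonzero curl is a vortex.

vortex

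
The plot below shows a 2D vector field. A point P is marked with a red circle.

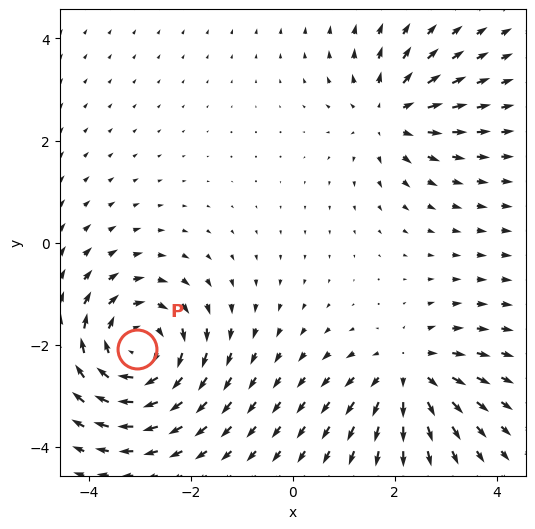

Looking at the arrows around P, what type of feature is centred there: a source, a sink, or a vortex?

At P (-3.0, -2.1) the arrows circulate clockwise. Divergence ≈0, curl about -4 — near-zero divergence with nonzero curl is a vortex.

vortex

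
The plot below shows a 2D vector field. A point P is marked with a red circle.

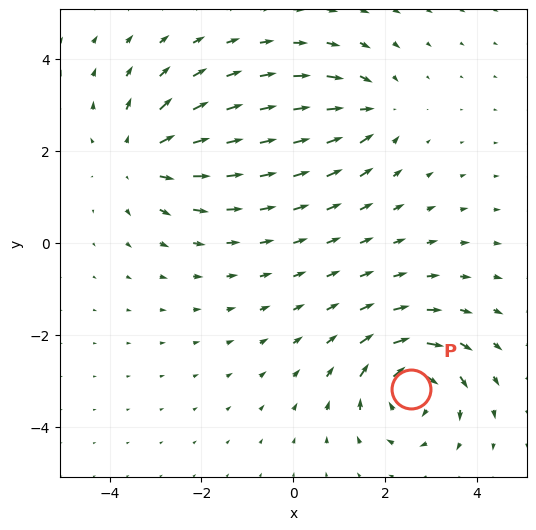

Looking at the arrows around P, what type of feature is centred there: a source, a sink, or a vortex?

vortex

At P (2.6, -3.2) the arrows circulate clockwise. Divergence ≈0, curl about -6 — near-zero divergence with nonzero curl is a vortex.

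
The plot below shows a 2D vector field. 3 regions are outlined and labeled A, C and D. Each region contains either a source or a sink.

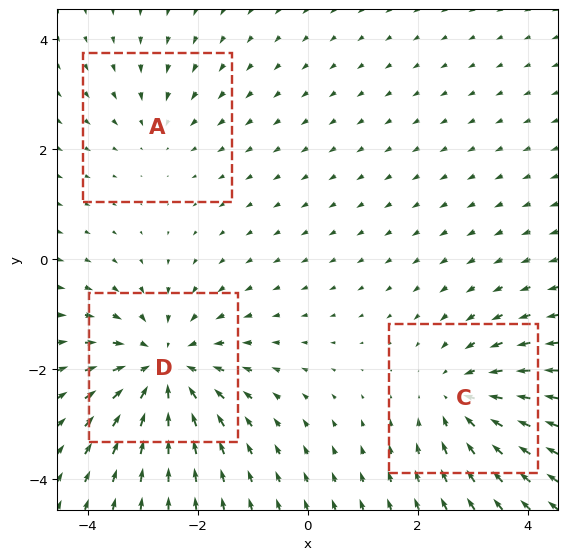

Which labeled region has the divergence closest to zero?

A

Divergence at each region's feature centre — A: about -2, C: about -3, D: about -4. Region A is closest to zero.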